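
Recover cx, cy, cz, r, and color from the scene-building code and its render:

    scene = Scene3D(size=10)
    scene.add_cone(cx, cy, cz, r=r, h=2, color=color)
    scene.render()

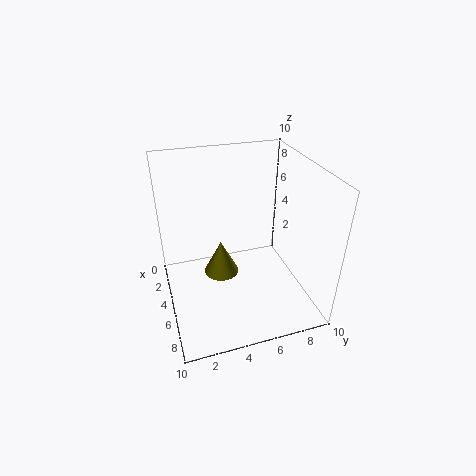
cx = 8; cy = 3; cz = 5; r = 1; color = 'olive'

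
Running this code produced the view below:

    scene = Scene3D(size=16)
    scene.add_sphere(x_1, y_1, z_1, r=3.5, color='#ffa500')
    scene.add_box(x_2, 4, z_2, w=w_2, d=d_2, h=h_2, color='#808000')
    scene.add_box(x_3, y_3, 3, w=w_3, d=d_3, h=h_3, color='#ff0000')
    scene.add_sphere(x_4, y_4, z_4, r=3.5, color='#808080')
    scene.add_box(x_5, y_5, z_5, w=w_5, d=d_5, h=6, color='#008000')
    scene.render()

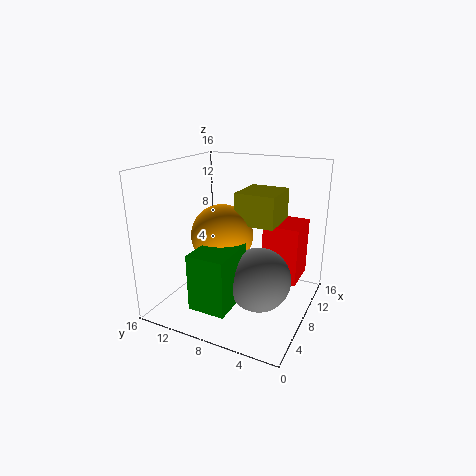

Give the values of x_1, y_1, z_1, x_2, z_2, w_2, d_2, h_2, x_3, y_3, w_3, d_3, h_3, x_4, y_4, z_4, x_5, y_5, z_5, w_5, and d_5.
x_1 = 8, y_1 = 10, z_1 = 8, x_2 = 8, z_2 = 9.5, w_2 = 5, d_2 = 4.5, h_2 = 3.5, x_3 = 9, y_3 = 1.5, w_3 = 4.5, d_3 = 4, h_3 = 6.5, x_4 = 7, y_4 = 5, z_4 = 4, x_5 = 1.5, y_5 = 6.5, z_5 = 2, w_5 = 5.5, d_5 = 4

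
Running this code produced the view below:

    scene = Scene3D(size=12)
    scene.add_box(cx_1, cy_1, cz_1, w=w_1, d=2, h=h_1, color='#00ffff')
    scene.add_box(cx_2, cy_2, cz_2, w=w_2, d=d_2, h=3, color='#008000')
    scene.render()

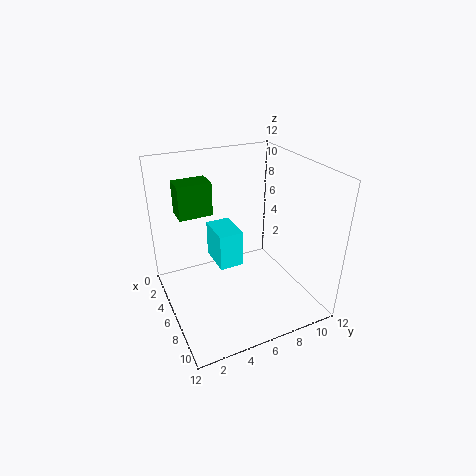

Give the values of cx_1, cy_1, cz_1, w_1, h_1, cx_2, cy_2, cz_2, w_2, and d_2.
cx_1 = 4; cy_1 = 4; cz_1 = 4; w_1 = 3; h_1 = 3; cx_2 = 1; cy_2 = 2; cz_2 = 7; w_2 = 2; d_2 = 3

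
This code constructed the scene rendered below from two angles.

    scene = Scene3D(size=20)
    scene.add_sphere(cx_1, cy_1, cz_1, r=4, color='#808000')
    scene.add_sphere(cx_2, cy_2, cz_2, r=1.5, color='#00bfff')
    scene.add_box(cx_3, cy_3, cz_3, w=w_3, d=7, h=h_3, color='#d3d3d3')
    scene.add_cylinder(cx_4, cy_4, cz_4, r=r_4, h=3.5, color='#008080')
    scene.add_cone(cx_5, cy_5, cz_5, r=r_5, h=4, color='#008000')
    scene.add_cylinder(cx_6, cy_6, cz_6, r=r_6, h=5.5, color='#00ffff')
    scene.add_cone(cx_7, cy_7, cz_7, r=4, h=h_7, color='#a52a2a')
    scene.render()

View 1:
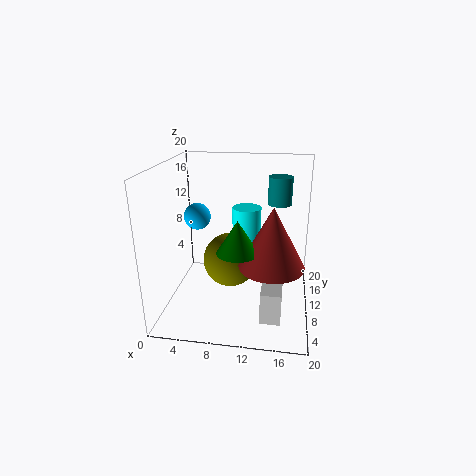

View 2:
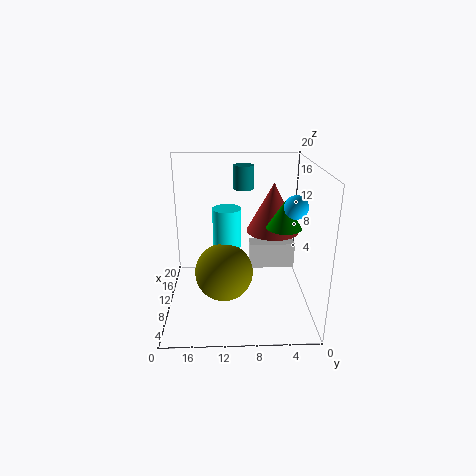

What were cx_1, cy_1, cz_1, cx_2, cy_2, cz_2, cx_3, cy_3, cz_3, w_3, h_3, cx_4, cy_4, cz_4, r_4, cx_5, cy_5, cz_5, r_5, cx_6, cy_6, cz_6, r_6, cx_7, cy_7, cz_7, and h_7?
cx_1 = 8.5, cy_1 = 12, cz_1 = 5.5, cx_2 = 6.5, cy_2 = 3, cz_2 = 15.5, cx_3 = 14, cy_3 = 1, cz_3 = 3, w_3 = 2.5, h_3 = 4, cx_4 = 15.5, cy_4 = 9, cz_4 = 15.5, r_4 = 1.5, cx_5 = 11, cy_5 = 3.5, cz_5 = 11, r_5 = 2.5, cx_6 = 11, cy_6 = 11.5, cz_6 = 8.5, r_6 = 2, cx_7 = 15, cy_7 = 4.5, cz_7 = 9, h_7 = 7.5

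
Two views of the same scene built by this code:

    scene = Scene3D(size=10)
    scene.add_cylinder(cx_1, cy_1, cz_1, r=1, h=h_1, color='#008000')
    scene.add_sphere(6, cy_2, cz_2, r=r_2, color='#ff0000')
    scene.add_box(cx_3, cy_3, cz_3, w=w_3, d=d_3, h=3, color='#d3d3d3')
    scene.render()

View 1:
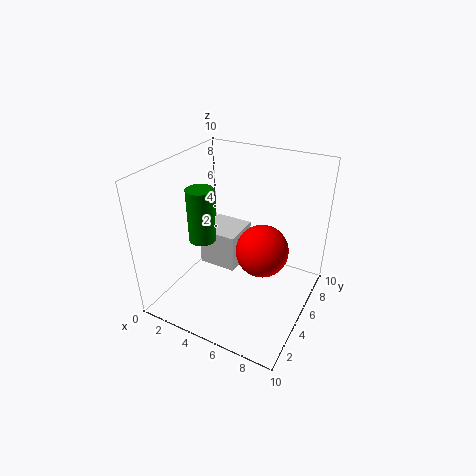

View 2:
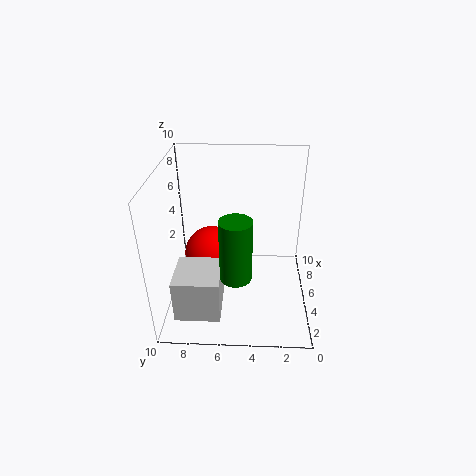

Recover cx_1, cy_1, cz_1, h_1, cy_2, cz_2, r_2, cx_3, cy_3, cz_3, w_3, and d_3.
cx_1 = 2; cy_1 = 5; cz_1 = 4; h_1 = 4; cy_2 = 7; cz_2 = 3; r_2 = 2; cx_3 = 1; cy_3 = 6; cz_3 = 1; w_3 = 3; d_3 = 3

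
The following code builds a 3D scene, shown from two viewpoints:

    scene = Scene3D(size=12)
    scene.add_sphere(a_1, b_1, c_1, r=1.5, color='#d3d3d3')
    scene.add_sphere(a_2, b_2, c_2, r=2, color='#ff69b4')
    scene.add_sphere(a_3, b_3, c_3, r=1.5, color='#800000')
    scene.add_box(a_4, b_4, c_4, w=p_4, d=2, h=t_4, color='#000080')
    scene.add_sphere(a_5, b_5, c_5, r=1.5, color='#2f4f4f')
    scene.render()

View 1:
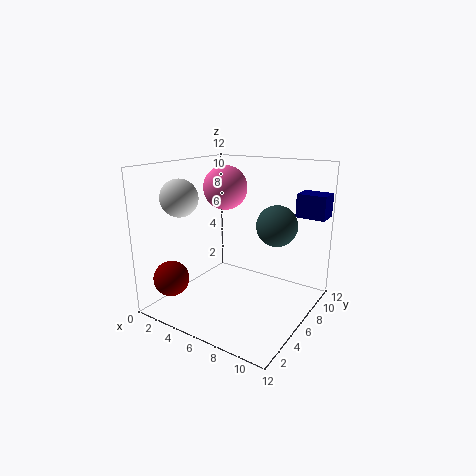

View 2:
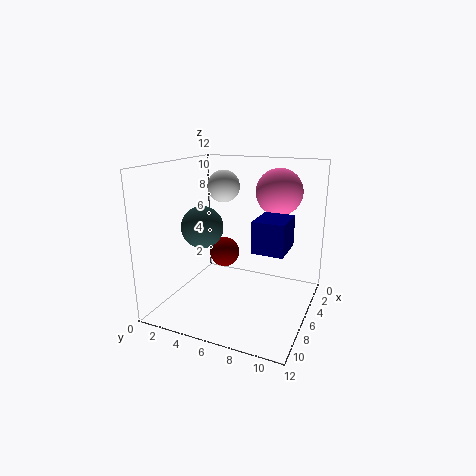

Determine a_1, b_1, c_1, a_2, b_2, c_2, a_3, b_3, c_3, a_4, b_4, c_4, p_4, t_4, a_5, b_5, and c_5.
a_1 = 2.5; b_1 = 3; c_1 = 9.5; a_2 = 3; b_2 = 8.5; c_2 = 9.5; a_3 = 1.5; b_3 = 2.5; c_3 = 2.5; a_4 = 9.5; b_4 = 9.5; c_4 = 7.5; p_4 = 2.5; t_4 = 2; a_5 = 10; b_5 = 5; c_5 = 8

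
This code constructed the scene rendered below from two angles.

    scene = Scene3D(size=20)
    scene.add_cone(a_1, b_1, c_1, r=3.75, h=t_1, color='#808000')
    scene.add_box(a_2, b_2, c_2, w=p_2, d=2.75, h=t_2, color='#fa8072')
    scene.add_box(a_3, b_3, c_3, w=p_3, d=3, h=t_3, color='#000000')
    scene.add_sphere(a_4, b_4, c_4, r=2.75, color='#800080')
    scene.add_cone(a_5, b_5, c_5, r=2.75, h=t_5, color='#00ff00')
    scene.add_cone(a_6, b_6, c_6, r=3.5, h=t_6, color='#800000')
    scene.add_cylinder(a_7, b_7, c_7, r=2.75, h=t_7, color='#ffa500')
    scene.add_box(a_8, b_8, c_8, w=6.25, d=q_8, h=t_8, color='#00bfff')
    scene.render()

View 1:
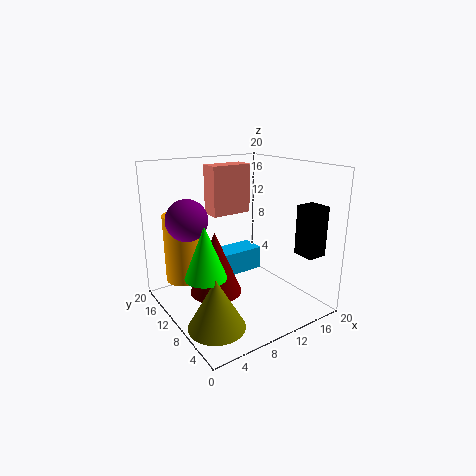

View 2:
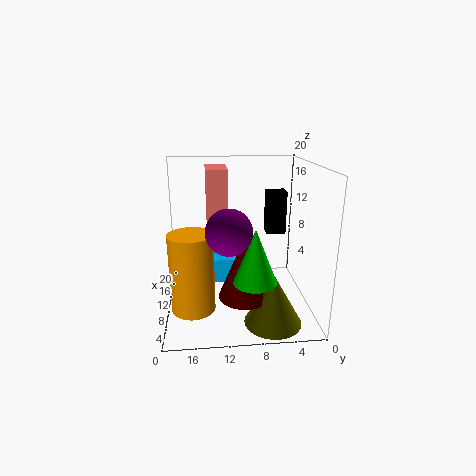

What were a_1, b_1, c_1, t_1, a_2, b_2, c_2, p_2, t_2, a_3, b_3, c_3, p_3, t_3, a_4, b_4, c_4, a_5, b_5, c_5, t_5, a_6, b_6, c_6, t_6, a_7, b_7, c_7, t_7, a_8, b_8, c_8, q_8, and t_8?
a_1 = 4, b_1 = 6, c_1 = 0.25, t_1 = 6.75, a_2 = 7.25, b_2 = 11.5, c_2 = 13, p_2 = 5.75, t_2 = 6.75, a_3 = 15.75, b_3 = 1.75, c_3 = 8.25, p_3 = 2.75, t_3 = 6.75, a_4 = 3.25, b_4 = 11.75, c_4 = 13.25, a_5 = 4, b_5 = 8.5, c_5 = 6.25, t_5 = 7, a_6 = 6, b_6 = 9.5, c_6 = 3.25, t_6 = 8.5, a_7 = 4.5, b_7 = 16.25, c_7 = 2.75, t_7 = 10, a_8 = 7.75, b_8 = 10, c_8 = 4.5, q_8 = 3.5, t_8 = 3.25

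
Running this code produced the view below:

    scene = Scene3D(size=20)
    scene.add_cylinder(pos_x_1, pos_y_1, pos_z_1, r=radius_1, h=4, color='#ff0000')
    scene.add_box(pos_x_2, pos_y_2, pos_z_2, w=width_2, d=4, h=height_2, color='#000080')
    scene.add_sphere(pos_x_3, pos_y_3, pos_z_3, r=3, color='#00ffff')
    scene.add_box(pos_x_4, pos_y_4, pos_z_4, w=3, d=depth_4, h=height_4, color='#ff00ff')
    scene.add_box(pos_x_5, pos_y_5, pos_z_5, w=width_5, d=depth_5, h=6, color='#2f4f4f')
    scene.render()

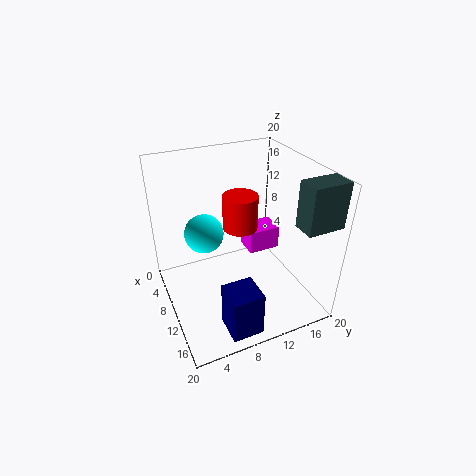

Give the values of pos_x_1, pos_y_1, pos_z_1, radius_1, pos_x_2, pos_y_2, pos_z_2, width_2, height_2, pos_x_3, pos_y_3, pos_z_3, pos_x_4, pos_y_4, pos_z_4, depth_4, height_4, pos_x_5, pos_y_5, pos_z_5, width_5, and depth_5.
pos_x_1 = 15; pos_y_1 = 8; pos_z_1 = 15; radius_1 = 2; pos_x_2 = 16; pos_y_2 = 5; pos_z_2 = 2; width_2 = 4; height_2 = 6; pos_x_3 = 4; pos_y_3 = 7; pos_z_3 = 8; pos_x_4 = 11; pos_y_4 = 10; pos_z_4 = 10; depth_4 = 4; height_4 = 3; pos_x_5 = 16; pos_y_5 = 15; pos_z_5 = 14; width_5 = 3; depth_5 = 5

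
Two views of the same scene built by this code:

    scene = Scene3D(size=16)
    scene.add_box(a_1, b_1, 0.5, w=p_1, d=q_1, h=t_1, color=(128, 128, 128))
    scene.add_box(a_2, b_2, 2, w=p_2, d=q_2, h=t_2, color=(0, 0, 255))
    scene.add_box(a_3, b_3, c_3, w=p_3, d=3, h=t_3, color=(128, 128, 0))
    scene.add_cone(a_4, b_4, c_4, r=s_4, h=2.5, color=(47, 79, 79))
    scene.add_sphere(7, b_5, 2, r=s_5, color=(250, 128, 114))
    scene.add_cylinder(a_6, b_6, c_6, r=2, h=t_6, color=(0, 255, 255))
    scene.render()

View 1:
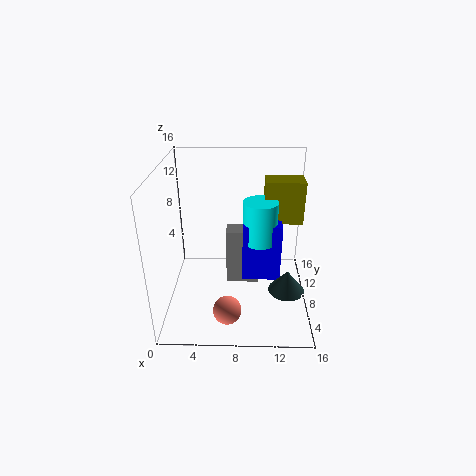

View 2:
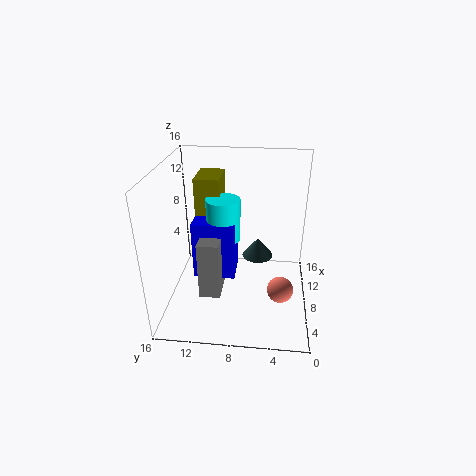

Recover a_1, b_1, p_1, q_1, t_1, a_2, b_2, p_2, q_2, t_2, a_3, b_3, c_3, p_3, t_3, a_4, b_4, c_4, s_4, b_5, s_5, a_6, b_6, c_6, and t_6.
a_1 = 6.5; b_1 = 10; p_1 = 4; q_1 = 2.5; t_1 = 7; a_2 = 8.5; b_2 = 8.5; p_2 = 4.5; q_2 = 5; t_2 = 7; a_3 = 11; b_3 = 10.5; c_3 = 8.5; p_3 = 4.5; t_3 = 5; a_4 = 13.5; b_4 = 6; c_4 = 2.5; s_4 = 2; b_5 = 3; s_5 = 1.5; a_6 = 10.5; b_6 = 10; c_6 = 6.5; t_6 = 5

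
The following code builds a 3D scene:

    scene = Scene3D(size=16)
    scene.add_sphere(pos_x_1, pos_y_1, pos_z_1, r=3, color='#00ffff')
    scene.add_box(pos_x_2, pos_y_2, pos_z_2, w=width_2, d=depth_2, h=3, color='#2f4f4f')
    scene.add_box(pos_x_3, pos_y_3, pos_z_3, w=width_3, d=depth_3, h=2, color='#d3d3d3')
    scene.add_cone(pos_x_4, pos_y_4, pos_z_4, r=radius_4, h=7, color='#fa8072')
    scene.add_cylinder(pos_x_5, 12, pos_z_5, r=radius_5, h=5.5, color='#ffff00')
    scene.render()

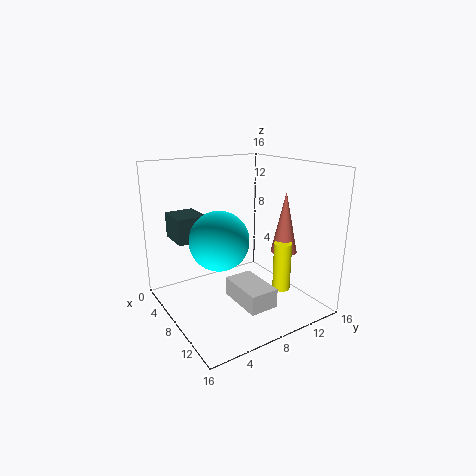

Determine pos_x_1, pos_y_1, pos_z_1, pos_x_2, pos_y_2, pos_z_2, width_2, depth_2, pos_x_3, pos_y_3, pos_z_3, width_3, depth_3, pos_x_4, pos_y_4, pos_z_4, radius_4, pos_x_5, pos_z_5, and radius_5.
pos_x_1 = 10, pos_y_1 = 4.5, pos_z_1 = 9, pos_x_2 = 0.5, pos_y_2 = 2.5, pos_z_2 = 7, width_2 = 4, depth_2 = 3.5, pos_x_3 = 9.5, pos_y_3 = 5.5, pos_z_3 = 2.5, width_3 = 5, depth_3 = 3, pos_x_4 = 10, pos_y_4 = 13, pos_z_4 = 6, radius_4 = 1.5, pos_x_5 = 11, pos_z_5 = 2, radius_5 = 1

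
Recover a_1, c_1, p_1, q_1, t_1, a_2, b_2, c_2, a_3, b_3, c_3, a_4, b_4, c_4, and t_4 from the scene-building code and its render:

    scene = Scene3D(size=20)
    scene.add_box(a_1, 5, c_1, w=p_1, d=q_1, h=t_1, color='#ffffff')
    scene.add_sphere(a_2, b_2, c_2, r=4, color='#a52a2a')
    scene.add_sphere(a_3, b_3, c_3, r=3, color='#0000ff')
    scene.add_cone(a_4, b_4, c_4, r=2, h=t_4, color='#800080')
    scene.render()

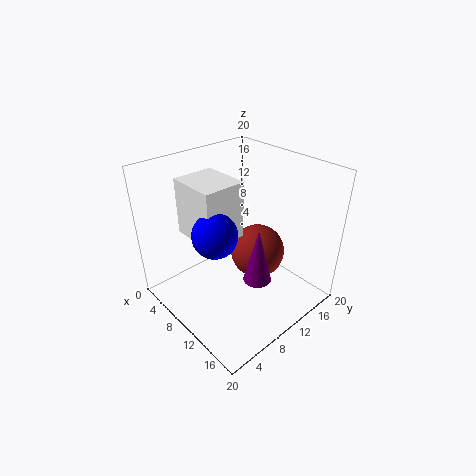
a_1 = 3; c_1 = 10; p_1 = 7; q_1 = 6; t_1 = 8; a_2 = 10; b_2 = 14; c_2 = 6; a_3 = 10; b_3 = 6; c_3 = 12; a_4 = 13; b_4 = 11; c_4 = 4; t_4 = 8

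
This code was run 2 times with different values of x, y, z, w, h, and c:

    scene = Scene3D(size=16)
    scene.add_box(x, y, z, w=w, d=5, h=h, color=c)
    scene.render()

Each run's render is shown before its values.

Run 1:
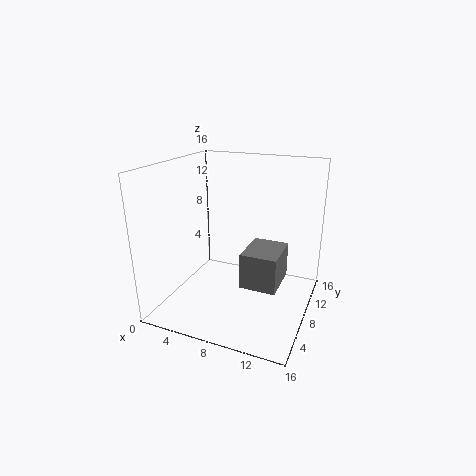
x = 9
y = 6
z = 3
w = 4
h = 4
c = 'gray'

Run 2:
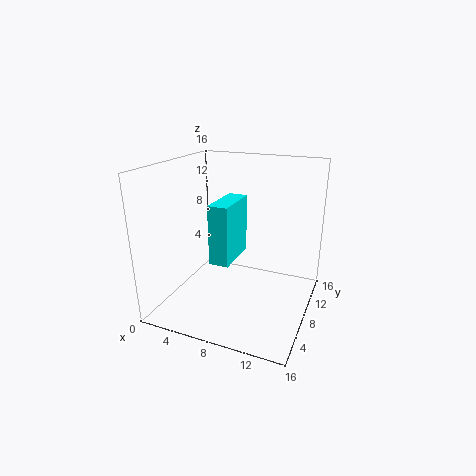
x = 7
y = 3
z = 7
w = 2
h = 6
c = 'cyan'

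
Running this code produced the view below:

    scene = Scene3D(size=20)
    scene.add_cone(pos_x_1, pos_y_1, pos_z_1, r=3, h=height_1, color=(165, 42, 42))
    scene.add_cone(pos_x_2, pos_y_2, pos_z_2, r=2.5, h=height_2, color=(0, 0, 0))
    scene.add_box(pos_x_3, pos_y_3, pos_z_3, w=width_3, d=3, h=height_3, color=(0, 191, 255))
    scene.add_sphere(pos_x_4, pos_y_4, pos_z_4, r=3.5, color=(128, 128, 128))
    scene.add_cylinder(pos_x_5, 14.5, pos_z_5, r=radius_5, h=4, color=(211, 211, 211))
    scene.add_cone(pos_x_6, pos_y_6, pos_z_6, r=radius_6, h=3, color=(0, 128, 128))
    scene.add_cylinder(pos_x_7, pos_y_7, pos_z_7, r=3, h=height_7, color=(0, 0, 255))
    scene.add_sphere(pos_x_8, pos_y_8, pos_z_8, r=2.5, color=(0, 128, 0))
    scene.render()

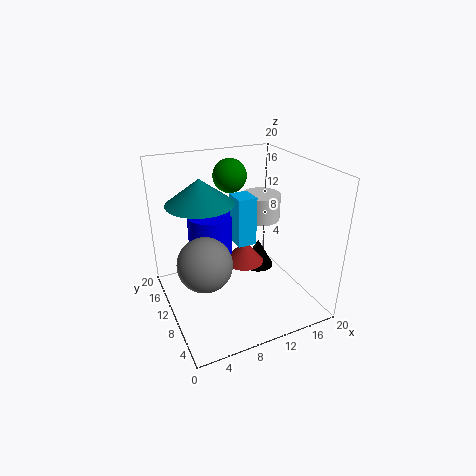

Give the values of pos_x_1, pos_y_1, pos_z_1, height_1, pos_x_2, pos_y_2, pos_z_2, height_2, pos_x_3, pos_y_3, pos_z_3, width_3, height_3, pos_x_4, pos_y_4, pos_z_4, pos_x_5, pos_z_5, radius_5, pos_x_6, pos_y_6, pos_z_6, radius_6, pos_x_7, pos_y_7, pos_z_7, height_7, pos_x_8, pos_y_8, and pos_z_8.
pos_x_1 = 12.5; pos_y_1 = 13; pos_z_1 = 4; height_1 = 3.5; pos_x_2 = 15.5; pos_y_2 = 14; pos_z_2 = 2; height_2 = 4.5; pos_x_3 = 9; pos_y_3 = 7.5; pos_z_3 = 10; width_3 = 2.5; height_3 = 6.5; pos_x_4 = 4; pos_y_4 = 7; pos_z_4 = 9; pos_x_5 = 16; pos_z_5 = 10; radius_5 = 3; pos_x_6 = 4; pos_y_6 = 7.5; pos_z_6 = 17; radius_6 = 4; pos_x_7 = 6.5; pos_y_7 = 11.5; pos_z_7 = 8; height_7 = 5.5; pos_x_8 = 11.5; pos_y_8 = 16; pos_z_8 = 17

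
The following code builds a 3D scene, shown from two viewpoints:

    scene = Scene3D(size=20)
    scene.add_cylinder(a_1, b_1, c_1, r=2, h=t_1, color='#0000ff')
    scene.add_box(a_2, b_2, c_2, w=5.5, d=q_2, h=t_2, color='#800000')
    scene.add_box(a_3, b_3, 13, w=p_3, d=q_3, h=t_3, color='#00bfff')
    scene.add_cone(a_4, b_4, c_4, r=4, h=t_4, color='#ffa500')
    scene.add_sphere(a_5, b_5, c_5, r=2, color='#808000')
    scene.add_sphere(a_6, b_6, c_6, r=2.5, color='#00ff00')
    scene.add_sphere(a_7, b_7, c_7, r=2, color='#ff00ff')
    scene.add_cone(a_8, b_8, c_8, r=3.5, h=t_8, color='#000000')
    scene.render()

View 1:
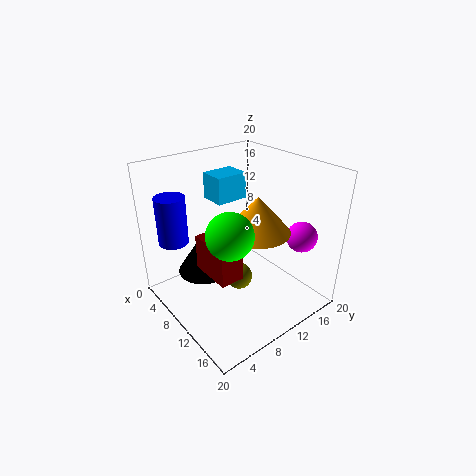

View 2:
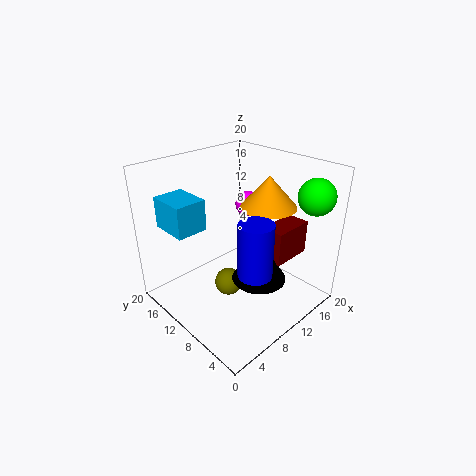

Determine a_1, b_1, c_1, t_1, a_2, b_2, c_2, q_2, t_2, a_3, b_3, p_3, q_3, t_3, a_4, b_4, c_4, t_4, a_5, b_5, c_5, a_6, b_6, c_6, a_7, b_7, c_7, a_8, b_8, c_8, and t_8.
a_1 = 5.5, b_1 = 2.5, c_1 = 10, t_1 = 6.5, a_2 = 10.5, b_2 = 3, c_2 = 8.5, q_2 = 3, t_2 = 4.5, a_3 = 1, b_3 = 10.5, p_3 = 4, q_3 = 5, t_3 = 4, a_4 = 15, b_4 = 9, c_4 = 13.5, t_4 = 4.5, a_5 = 9, b_5 = 11, c_5 = 2.5, a_6 = 17.5, b_6 = 3, c_6 = 16, a_7 = 17, b_7 = 15, c_7 = 11.5, a_8 = 9, b_8 = 5, c_8 = 6.5, t_8 = 5.5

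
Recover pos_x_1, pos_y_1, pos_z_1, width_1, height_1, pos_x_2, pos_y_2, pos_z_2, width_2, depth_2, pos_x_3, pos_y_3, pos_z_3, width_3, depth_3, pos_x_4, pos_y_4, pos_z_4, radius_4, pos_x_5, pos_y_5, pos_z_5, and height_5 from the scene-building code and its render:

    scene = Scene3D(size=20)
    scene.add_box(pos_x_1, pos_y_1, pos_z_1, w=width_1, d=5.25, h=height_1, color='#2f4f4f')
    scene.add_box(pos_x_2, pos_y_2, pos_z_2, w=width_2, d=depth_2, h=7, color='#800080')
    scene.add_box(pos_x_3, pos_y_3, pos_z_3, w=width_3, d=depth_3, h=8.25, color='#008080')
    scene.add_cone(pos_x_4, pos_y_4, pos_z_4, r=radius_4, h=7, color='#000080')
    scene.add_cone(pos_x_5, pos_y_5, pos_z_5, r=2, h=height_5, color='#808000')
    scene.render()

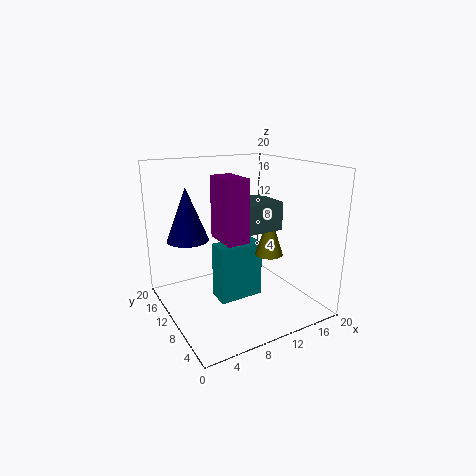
pos_x_1 = 7.25, pos_y_1 = 5.75, pos_z_1 = 11.75, width_1 = 7, height_1 = 3.75, pos_x_2 = 4, pos_y_2 = 1.5, pos_z_2 = 12.75, width_2 = 2.5, depth_2 = 4.25, pos_x_3 = 7.25, pos_y_3 = 9.5, pos_z_3 = 0.5, width_3 = 6.5, depth_3 = 3.25, pos_x_4 = 3.25, pos_y_4 = 11.5, pos_z_4 = 10.5, radius_4 = 2.75, pos_x_5 = 14.25, pos_y_5 = 8.5, pos_z_5 = 7.25, height_5 = 6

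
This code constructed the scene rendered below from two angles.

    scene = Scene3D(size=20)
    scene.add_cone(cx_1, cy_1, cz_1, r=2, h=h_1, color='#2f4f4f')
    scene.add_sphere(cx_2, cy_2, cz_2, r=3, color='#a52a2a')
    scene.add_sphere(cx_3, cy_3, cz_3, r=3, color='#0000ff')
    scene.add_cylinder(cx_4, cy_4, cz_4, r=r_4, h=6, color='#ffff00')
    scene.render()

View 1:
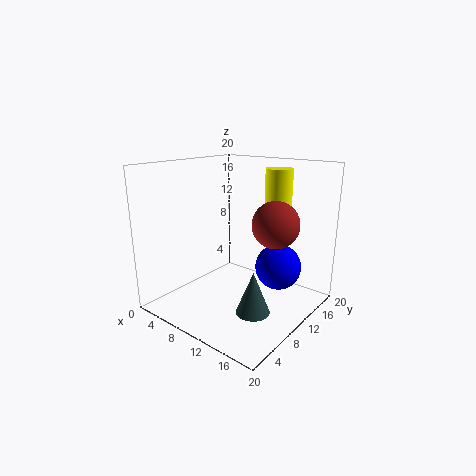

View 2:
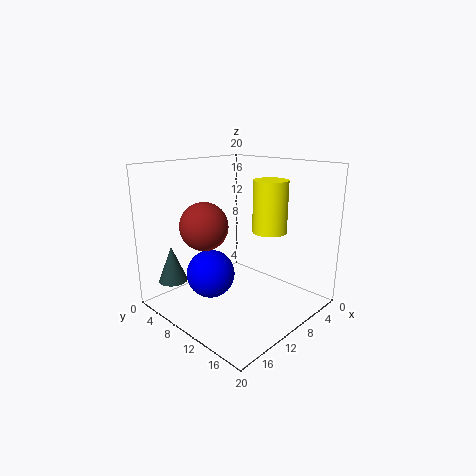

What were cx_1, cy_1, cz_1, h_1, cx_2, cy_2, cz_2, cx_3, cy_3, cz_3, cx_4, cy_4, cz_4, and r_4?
cx_1 = 17
cy_1 = 4
cz_1 = 4
h_1 = 5
cx_2 = 16
cy_2 = 10
cz_2 = 13
cx_3 = 16
cy_3 = 11
cz_3 = 7
cx_4 = 12
cy_4 = 17
cz_4 = 13
r_4 = 2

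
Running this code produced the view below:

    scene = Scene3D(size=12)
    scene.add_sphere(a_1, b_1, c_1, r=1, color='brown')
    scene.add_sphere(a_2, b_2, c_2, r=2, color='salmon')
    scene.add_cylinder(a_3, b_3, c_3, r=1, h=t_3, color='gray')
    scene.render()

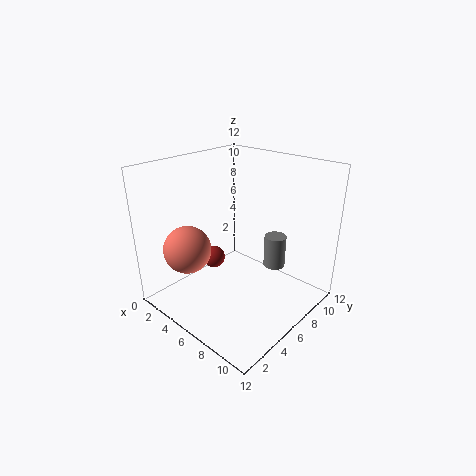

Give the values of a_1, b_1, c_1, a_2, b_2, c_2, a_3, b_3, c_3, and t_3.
a_1 = 3; b_1 = 6; c_1 = 3; a_2 = 3; b_2 = 3; c_2 = 5; a_3 = 7; b_3 = 10; c_3 = 2; t_3 = 3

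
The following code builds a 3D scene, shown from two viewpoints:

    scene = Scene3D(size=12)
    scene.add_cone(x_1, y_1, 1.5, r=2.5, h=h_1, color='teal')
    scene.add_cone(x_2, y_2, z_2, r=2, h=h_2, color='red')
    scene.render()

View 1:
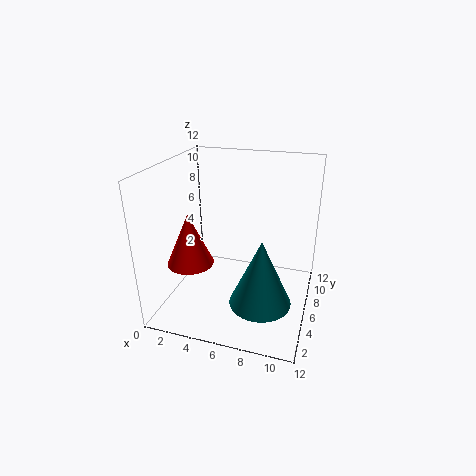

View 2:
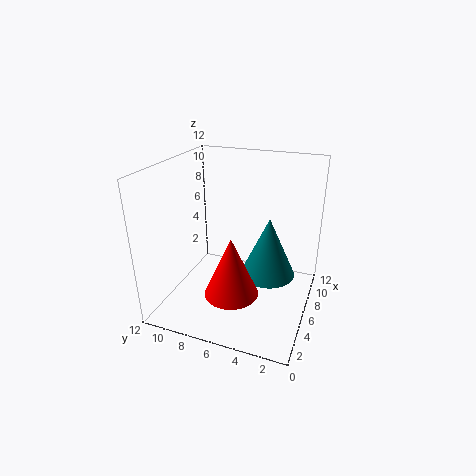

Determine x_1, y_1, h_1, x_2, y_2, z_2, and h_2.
x_1 = 8.5, y_1 = 4, h_1 = 5.5, x_2 = 2, y_2 = 5, z_2 = 3.5, h_2 = 4.5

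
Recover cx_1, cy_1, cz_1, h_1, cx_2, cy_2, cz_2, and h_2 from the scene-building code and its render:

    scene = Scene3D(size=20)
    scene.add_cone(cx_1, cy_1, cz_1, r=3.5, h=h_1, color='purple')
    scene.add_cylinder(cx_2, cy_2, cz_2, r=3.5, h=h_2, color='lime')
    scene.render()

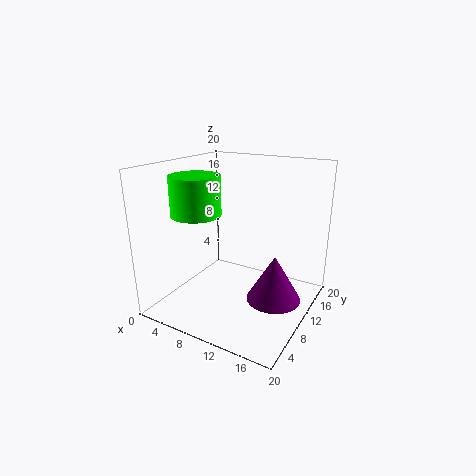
cx_1 = 16.5, cy_1 = 8, cz_1 = 3.5, h_1 = 6, cx_2 = 4.5, cy_2 = 8, cz_2 = 13, h_2 = 5.5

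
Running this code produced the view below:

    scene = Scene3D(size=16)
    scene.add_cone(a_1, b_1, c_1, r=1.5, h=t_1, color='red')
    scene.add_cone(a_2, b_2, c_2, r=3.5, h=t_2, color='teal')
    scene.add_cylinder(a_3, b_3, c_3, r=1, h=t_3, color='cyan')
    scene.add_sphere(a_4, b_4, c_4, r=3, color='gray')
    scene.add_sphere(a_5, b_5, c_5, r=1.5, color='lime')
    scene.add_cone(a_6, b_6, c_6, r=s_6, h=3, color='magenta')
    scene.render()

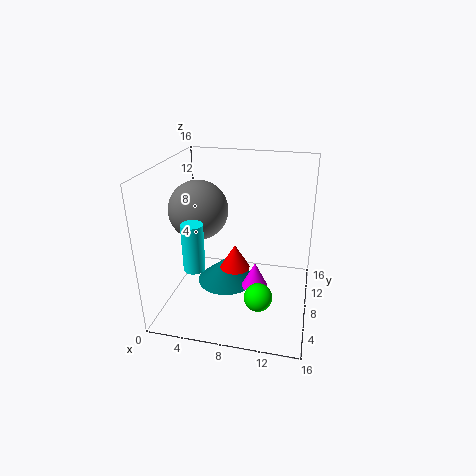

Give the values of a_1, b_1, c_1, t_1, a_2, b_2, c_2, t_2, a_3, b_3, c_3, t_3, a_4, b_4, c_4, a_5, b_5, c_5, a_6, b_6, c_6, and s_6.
a_1 = 8.5
b_1 = 4.5
c_1 = 6.5
t_1 = 2.5
a_2 = 6
b_2 = 10
c_2 = 1
t_2 = 3
a_3 = 5.5
b_3 = 1
c_3 = 8
t_3 = 4.5
a_4 = 4.5
b_4 = 5.5
c_4 = 12
a_5 = 11
b_5 = 4.5
c_5 = 3
a_6 = 10
b_6 = 8
c_6 = 2
s_6 = 1.5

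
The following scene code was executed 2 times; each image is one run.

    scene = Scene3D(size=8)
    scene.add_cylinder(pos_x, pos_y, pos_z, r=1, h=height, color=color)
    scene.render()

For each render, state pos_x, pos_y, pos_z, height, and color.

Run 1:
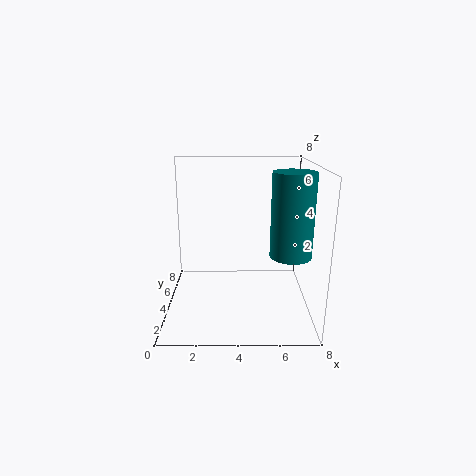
pos_x = 6.5; pos_y = 1.5; pos_z = 4; height = 4; color = 'teal'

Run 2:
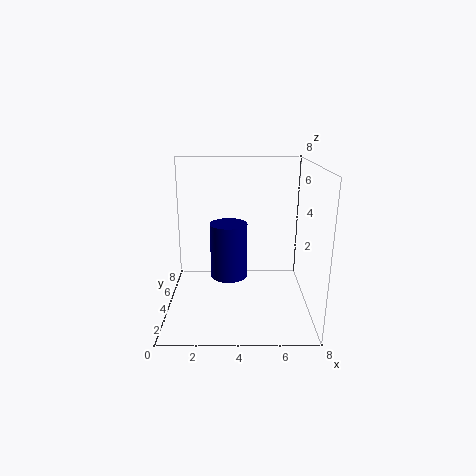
pos_x = 3.5; pos_y = 3.5; pos_z = 2; height = 3; color = 'navy'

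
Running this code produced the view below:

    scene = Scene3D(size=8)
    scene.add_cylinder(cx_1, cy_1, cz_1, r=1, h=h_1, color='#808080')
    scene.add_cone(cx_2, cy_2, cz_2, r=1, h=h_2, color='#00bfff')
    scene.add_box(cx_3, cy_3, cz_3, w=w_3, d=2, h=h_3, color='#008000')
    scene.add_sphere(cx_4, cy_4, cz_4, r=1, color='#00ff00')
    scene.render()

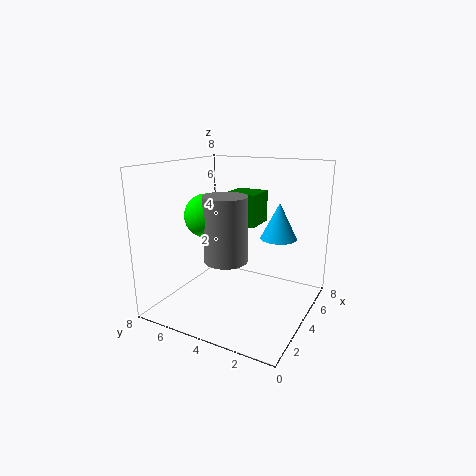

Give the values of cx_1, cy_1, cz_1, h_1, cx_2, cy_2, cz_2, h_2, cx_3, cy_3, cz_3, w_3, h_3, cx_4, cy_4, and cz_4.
cx_1 = 1, cy_1 = 3, cz_1 = 4, h_1 = 3, cx_2 = 5, cy_2 = 2, cz_2 = 4, h_2 = 2, cx_3 = 6, cy_3 = 4, cz_3 = 4, w_3 = 2, h_3 = 2, cx_4 = 1, cy_4 = 4, cz_4 = 6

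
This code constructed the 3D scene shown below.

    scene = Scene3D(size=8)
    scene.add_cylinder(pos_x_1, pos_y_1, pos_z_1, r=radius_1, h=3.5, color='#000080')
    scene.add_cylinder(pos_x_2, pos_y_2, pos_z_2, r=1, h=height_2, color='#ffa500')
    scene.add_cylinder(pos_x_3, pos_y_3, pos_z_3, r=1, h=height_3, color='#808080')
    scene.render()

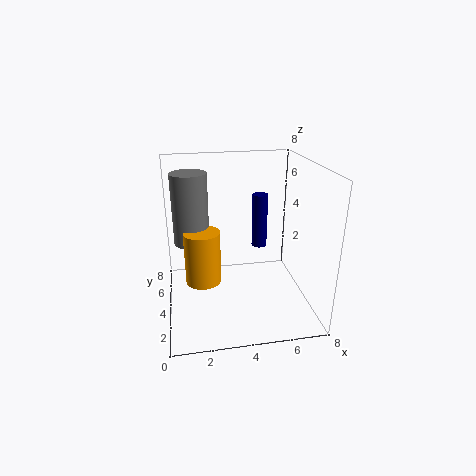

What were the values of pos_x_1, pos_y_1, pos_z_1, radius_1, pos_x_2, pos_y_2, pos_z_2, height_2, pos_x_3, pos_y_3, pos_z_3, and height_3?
pos_x_1 = 6
pos_y_1 = 7
pos_z_1 = 2
radius_1 = 0.5
pos_x_2 = 2
pos_y_2 = 4
pos_z_2 = 1.5
height_2 = 3
pos_x_3 = 1.5
pos_y_3 = 5
pos_z_3 = 3.5
height_3 = 4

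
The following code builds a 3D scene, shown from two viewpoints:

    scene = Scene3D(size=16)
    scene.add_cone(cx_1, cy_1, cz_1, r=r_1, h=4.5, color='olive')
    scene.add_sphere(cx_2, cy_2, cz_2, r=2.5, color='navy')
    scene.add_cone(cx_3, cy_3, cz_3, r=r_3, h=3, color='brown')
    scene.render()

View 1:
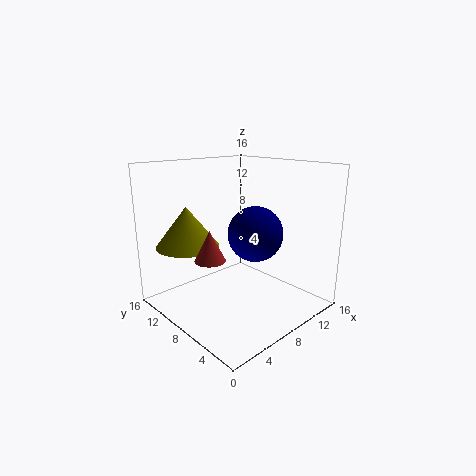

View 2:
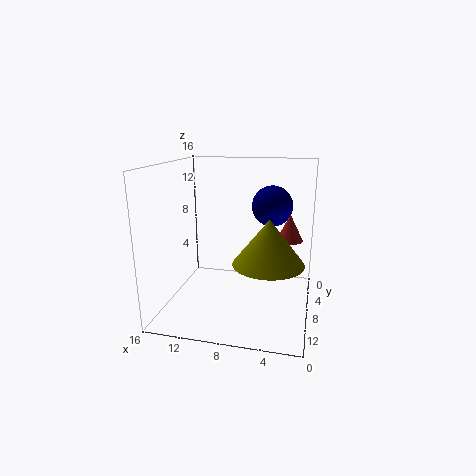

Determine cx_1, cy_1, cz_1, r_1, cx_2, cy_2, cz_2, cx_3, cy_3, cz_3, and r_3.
cx_1 = 4, cy_1 = 12, cz_1 = 7, r_1 = 3.5, cx_2 = 5, cy_2 = 2.5, cz_2 = 10.5, cx_3 = 2.5, cy_3 = 6, cz_3 = 7.5, r_3 = 1.5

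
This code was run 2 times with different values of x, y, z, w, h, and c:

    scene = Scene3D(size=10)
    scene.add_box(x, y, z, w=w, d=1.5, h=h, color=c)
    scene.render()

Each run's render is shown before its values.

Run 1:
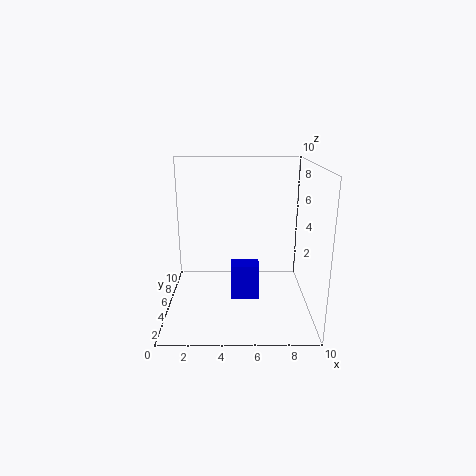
x = 4.5, y = 4.5, z = 0.5, w = 2, h = 2.5, c = 'blue'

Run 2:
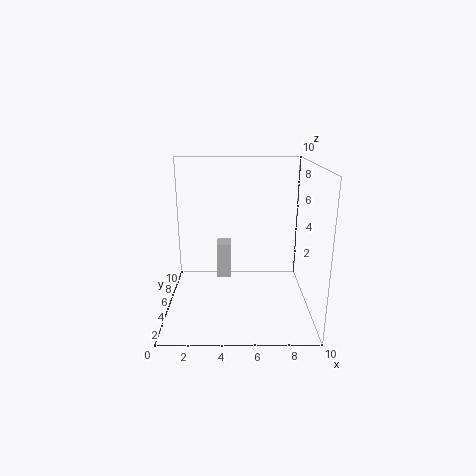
x = 3.5, y = 5, z = 2, w = 1, h = 2.5, c = 'lightgray'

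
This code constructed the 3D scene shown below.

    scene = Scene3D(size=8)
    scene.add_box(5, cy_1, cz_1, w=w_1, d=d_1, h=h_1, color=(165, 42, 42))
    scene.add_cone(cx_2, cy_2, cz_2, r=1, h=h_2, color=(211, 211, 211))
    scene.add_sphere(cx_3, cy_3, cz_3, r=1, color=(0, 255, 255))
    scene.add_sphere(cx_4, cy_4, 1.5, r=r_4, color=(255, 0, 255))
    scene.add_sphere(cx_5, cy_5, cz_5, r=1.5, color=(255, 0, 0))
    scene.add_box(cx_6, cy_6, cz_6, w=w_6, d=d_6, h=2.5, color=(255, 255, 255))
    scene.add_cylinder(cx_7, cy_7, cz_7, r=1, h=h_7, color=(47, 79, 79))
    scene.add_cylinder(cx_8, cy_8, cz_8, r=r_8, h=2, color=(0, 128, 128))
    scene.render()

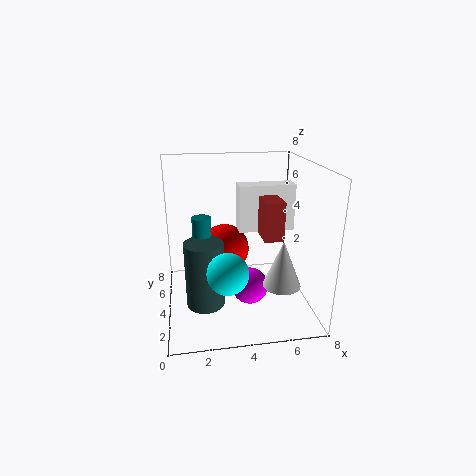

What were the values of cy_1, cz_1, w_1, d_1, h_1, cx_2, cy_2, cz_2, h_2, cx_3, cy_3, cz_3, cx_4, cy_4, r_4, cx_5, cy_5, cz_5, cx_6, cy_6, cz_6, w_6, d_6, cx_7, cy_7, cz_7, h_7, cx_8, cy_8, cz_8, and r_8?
cy_1 = 2
cz_1 = 4.5
w_1 = 1
d_1 = 1.5
h_1 = 2
cx_2 = 6
cy_2 = 2
cz_2 = 2
h_2 = 2.5
cx_3 = 3
cy_3 = 1
cz_3 = 3.5
cx_4 = 4.5
cy_4 = 3
r_4 = 1
cx_5 = 3.5
cy_5 = 6
cz_5 = 2.5
cx_6 = 4
cy_6 = 3.5
cz_6 = 4.5
w_6 = 3
d_6 = 1
cx_7 = 2
cy_7 = 2.5
cz_7 = 1
h_7 = 3.5
cx_8 = 2
cy_8 = 3.5
cz_8 = 3.5
r_8 = 0.5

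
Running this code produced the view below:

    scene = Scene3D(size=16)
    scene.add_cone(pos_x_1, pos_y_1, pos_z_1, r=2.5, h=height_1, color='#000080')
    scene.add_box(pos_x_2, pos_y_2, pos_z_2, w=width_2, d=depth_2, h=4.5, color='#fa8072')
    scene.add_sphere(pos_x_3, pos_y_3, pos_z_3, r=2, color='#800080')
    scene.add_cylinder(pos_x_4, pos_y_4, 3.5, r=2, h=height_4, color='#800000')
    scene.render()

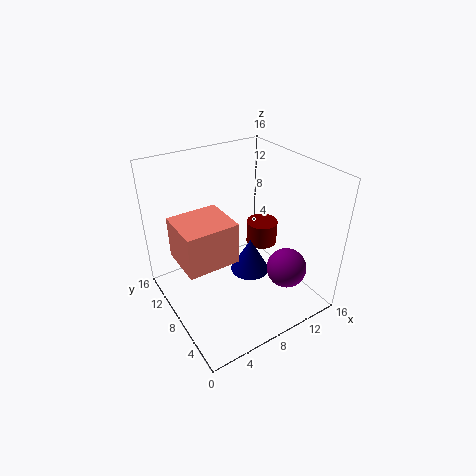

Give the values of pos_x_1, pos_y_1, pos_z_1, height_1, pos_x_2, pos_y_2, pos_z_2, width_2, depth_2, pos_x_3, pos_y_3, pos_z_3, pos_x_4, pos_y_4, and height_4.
pos_x_1 = 11.5; pos_y_1 = 10.5; pos_z_1 = 0.5; height_1 = 4.5; pos_x_2 = 1; pos_y_2 = 5.5; pos_z_2 = 7; width_2 = 5.5; depth_2 = 5; pos_x_3 = 10; pos_y_3 = 2; pos_z_3 = 7; pos_x_4 = 14; pos_y_4 = 11.5; height_4 = 3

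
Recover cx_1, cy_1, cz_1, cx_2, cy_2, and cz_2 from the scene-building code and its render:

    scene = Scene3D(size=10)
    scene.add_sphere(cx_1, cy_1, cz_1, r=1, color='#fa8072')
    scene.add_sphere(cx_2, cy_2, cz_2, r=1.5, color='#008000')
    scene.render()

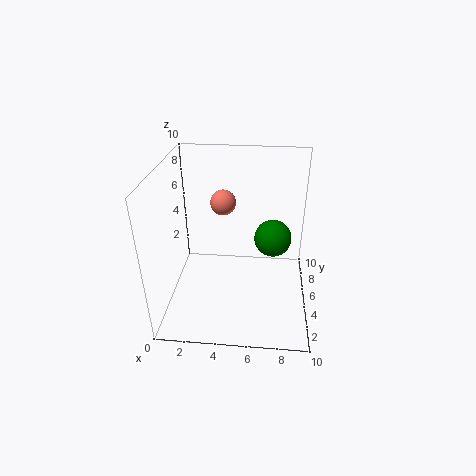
cx_1 = 3.5
cy_1 = 8.5
cz_1 = 6
cx_2 = 7.5
cy_2 = 8.5
cz_2 = 3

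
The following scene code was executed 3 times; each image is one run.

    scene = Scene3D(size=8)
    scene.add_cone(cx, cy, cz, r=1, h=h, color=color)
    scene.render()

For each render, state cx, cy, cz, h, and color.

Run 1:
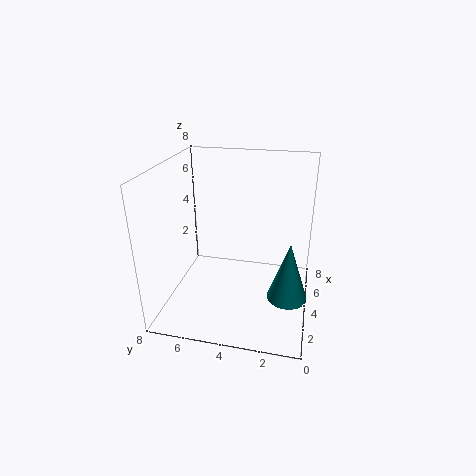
cx = 2; cy = 1; cz = 2; h = 3; color = 'teal'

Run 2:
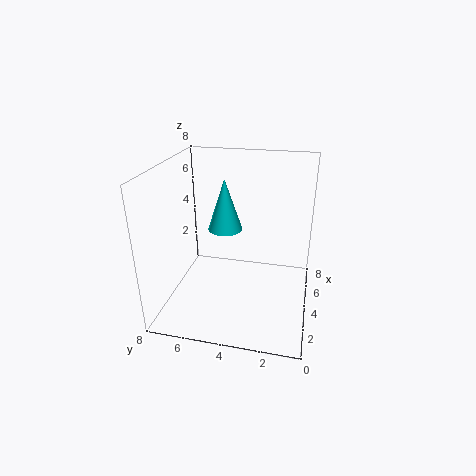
cx = 5; cy = 5; cz = 4; h = 3; color = 'cyan'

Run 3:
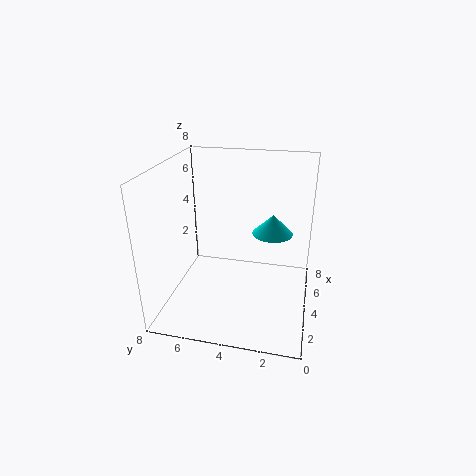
cx = 3; cy = 2; cz = 5; h = 1; color = 'cyan'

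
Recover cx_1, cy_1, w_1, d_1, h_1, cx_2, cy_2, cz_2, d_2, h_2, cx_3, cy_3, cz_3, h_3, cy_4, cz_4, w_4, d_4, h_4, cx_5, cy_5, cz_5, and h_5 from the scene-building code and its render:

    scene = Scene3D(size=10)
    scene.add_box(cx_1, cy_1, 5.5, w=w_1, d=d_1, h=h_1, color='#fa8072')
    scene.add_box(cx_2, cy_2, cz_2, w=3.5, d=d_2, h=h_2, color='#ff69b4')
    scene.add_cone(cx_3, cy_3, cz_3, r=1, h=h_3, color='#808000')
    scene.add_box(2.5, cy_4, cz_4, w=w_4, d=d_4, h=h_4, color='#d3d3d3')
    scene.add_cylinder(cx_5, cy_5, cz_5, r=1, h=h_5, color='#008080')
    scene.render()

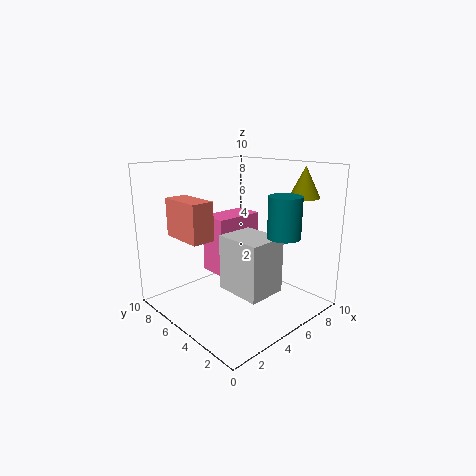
cx_1 = 1
cy_1 = 4.5
w_1 = 1.5
d_1 = 3
h_1 = 2.5
cx_2 = 3.5
cy_2 = 5
cz_2 = 2.5
d_2 = 2
h_2 = 4
cx_3 = 7.5
cy_3 = 1.5
cz_3 = 8
h_3 = 2
cy_4 = 1
cz_4 = 2.5
w_4 = 2.5
d_4 = 3
h_4 = 3.5
cx_5 = 5
cy_5 = 1
cz_5 = 6
h_5 = 2.5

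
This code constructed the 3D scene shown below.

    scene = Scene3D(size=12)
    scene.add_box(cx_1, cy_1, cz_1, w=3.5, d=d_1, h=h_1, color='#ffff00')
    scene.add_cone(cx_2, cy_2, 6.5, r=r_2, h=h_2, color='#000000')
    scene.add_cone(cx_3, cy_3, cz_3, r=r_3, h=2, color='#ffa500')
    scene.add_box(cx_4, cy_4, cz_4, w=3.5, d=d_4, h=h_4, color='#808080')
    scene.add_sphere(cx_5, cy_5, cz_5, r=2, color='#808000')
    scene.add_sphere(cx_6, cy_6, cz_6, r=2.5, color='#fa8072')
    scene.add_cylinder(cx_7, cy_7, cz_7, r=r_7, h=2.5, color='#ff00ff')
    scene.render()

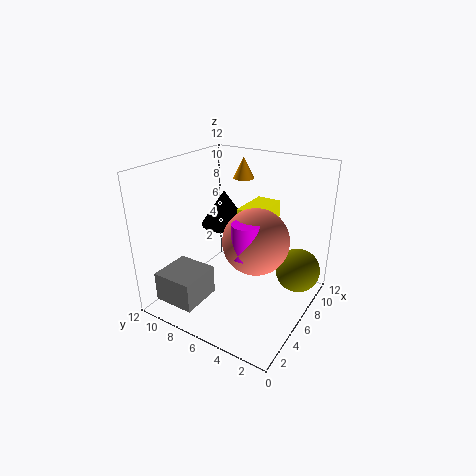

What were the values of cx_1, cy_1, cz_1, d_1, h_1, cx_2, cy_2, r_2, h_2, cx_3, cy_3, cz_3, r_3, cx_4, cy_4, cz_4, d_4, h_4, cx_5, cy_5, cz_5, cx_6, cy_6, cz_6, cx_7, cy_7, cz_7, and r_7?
cx_1 = 5; cy_1 = 3.5; cz_1 = 7.5; d_1 = 2; h_1 = 1.5; cx_2 = 7; cy_2 = 8; r_2 = 2; h_2 = 3; cx_3 = 11; cy_3 = 8.5; cz_3 = 9.5; r_3 = 1; cx_4 = 1; cy_4 = 7.5; cz_4 = 1; d_4 = 3.5; h_4 = 2.5; cx_5 = 10; cy_5 = 2; cz_5 = 2; cx_6 = 4.5; cy_6 = 3.5; cz_6 = 7; cx_7 = 3; cy_7 = 3.5; cz_7 = 6.5; r_7 = 1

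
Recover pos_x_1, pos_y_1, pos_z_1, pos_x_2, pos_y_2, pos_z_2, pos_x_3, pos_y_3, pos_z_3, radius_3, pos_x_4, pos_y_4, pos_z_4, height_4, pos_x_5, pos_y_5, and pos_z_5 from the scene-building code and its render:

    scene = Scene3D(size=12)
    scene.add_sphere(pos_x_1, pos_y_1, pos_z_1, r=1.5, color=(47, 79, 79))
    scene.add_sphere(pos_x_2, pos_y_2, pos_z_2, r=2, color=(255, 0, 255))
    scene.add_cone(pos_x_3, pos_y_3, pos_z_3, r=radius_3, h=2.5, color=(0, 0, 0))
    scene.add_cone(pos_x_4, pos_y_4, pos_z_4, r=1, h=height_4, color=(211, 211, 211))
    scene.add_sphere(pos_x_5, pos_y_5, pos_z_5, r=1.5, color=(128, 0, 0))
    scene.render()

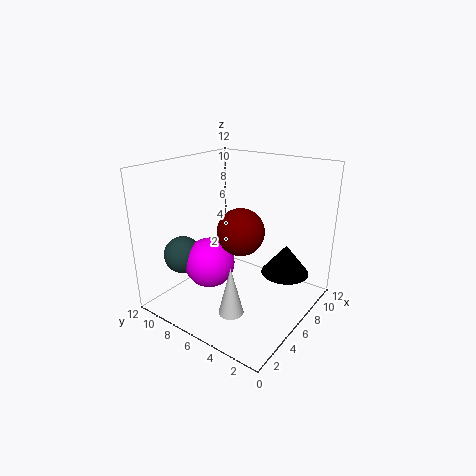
pos_x_1 = 2.5, pos_y_1 = 9, pos_z_1 = 5, pos_x_2 = 3.5, pos_y_2 = 7, pos_z_2 = 4.5, pos_x_3 = 8, pos_y_3 = 2.5, pos_z_3 = 3, radius_3 = 2, pos_x_4 = 3, pos_y_4 = 4.5, pos_z_4 = 1, height_4 = 4, pos_x_5 = 1.5, pos_y_5 = 2.5, pos_z_5 = 9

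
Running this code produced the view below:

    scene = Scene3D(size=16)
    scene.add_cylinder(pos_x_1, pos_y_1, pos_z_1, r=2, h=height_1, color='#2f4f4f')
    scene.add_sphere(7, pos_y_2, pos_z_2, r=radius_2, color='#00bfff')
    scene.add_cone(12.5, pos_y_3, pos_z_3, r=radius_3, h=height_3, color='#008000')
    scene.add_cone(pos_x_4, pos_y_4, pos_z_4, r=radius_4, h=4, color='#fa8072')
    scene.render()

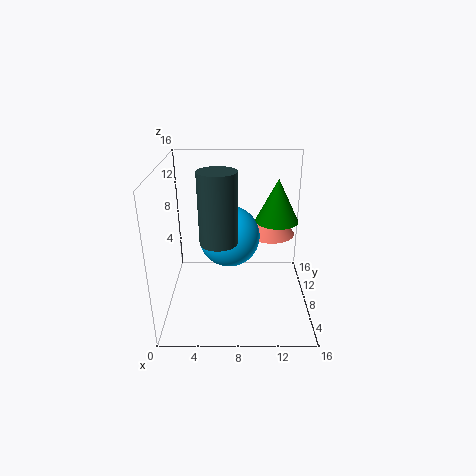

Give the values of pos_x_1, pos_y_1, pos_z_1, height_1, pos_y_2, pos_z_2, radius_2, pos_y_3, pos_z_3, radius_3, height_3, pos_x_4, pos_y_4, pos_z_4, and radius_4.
pos_x_1 = 6
pos_y_1 = 6
pos_z_1 = 8.5
height_1 = 7.5
pos_y_2 = 9.5
pos_z_2 = 7.5
radius_2 = 3.5
pos_y_3 = 10.5
pos_z_3 = 9
radius_3 = 2.5
height_3 = 5
pos_x_4 = 12
pos_y_4 = 12.5
pos_z_4 = 6.5
radius_4 = 3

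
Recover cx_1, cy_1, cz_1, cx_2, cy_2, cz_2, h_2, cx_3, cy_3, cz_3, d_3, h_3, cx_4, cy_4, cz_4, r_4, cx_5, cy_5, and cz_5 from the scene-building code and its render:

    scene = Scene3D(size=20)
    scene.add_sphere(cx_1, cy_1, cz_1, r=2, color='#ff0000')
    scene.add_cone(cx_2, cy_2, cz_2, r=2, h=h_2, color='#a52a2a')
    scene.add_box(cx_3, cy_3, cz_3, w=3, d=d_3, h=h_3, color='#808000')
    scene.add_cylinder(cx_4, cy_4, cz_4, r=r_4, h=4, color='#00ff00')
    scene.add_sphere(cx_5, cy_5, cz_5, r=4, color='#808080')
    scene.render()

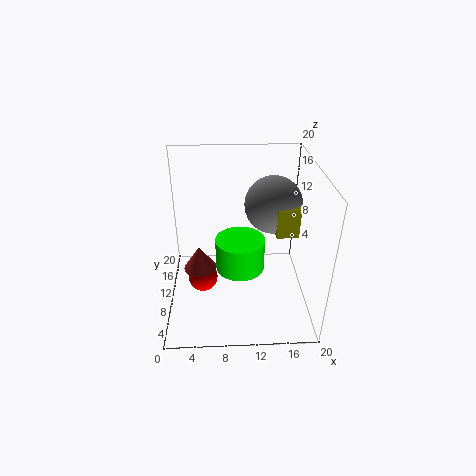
cx_1 = 5; cy_1 = 8; cz_1 = 5; cx_2 = 5; cy_2 = 5; cz_2 = 9; h_2 = 3; cx_3 = 15; cy_3 = 8; cz_3 = 11; d_3 = 6; h_3 = 4; cx_4 = 10; cy_4 = 5; cz_4 = 9; r_4 = 3; cx_5 = 15; cy_5 = 12; cz_5 = 14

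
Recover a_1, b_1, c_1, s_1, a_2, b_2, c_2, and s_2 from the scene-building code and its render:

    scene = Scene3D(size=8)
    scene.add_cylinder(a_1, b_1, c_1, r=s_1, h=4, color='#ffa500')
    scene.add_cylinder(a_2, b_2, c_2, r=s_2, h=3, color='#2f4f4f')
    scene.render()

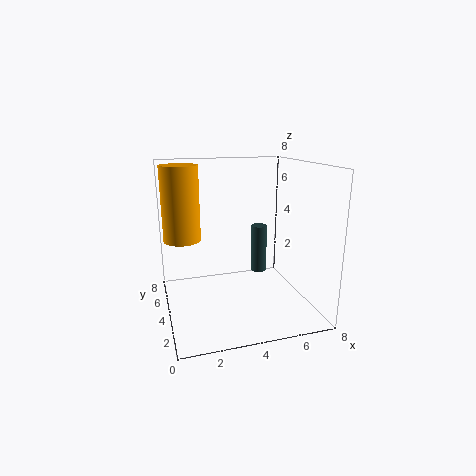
a_1 = 1
b_1 = 4.5
c_1 = 4
s_1 = 1
a_2 = 6
b_2 = 6
c_2 = 1
s_2 = 0.5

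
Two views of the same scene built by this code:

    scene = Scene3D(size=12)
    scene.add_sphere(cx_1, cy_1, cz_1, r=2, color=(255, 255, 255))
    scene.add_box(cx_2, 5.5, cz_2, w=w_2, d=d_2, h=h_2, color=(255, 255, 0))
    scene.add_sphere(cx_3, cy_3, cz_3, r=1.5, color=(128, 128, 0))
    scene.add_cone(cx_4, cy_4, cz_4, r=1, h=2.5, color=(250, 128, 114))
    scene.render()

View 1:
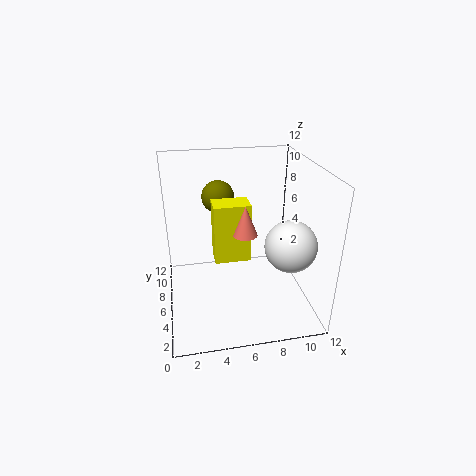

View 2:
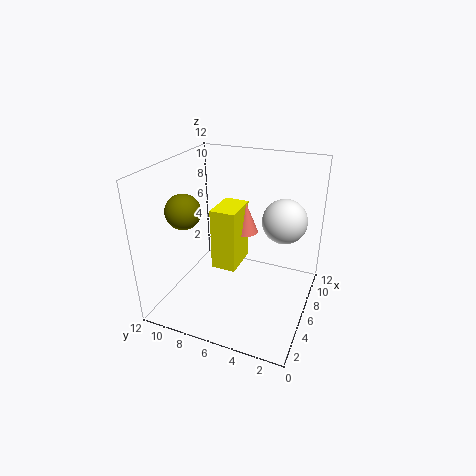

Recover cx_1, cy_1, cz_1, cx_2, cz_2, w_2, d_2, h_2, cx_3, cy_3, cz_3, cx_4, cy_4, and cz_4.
cx_1 = 9.5; cy_1 = 3; cz_1 = 6.5; cx_2 = 4; cz_2 = 4; w_2 = 3; d_2 = 2; h_2 = 5; cx_3 = 5; cy_3 = 10.5; cz_3 = 8; cx_4 = 6.5; cy_4 = 5.5; cz_4 = 6.5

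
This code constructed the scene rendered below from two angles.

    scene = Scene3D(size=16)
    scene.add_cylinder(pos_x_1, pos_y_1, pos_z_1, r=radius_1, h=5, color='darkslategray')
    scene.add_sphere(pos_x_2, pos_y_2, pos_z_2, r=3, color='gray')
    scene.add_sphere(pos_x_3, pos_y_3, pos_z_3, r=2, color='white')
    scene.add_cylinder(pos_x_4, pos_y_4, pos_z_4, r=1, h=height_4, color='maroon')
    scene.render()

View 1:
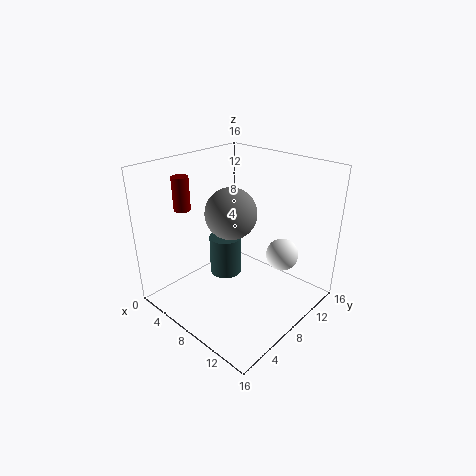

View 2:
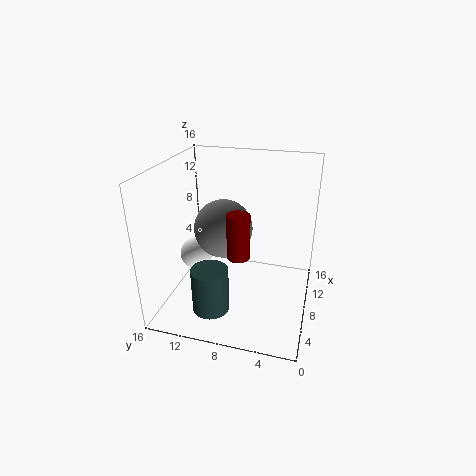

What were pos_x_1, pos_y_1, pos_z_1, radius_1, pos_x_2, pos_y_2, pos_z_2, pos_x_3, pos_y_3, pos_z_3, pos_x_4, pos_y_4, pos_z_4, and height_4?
pos_x_1 = 4
pos_y_1 = 10
pos_z_1 = 1
radius_1 = 2
pos_x_2 = 6
pos_y_2 = 9
pos_z_2 = 10
pos_x_3 = 10
pos_y_3 = 14
pos_z_3 = 4
pos_x_4 = 1
pos_y_4 = 6
pos_z_4 = 10
height_4 = 4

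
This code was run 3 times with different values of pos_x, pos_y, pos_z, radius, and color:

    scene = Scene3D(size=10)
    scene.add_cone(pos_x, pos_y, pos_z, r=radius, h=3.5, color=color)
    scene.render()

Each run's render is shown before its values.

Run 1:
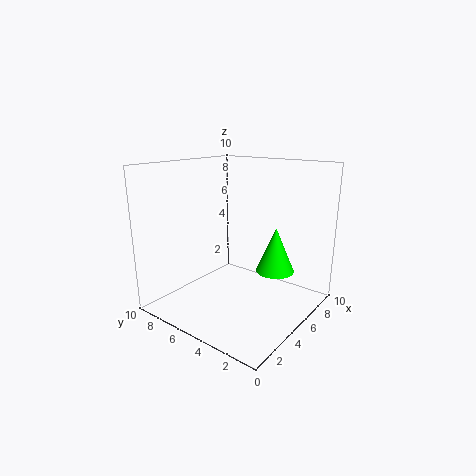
pos_x = 8.5
pos_y = 4
pos_z = 1.5
radius = 1.5
color = 'lime'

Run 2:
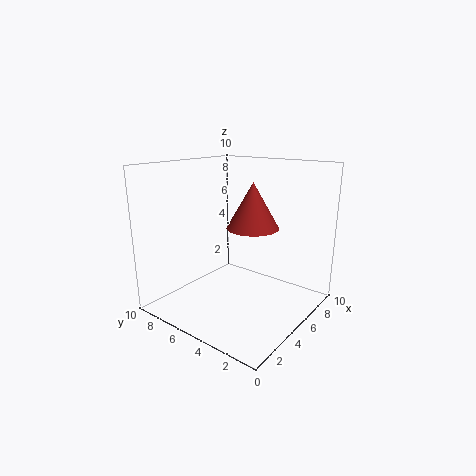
pos_x = 7.5
pos_y = 5.5
pos_z = 5
radius = 2
color = 'brown'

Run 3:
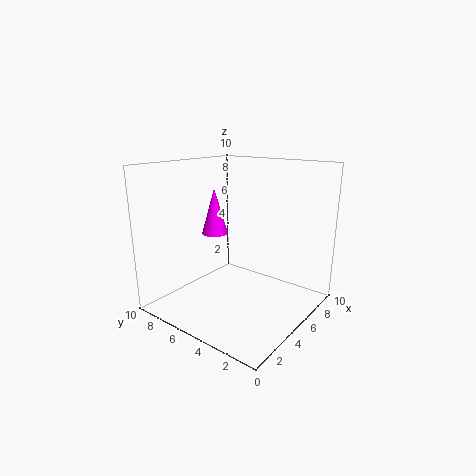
pos_x = 6
pos_y = 8
pos_z = 4.5
radius = 1
color = 'magenta'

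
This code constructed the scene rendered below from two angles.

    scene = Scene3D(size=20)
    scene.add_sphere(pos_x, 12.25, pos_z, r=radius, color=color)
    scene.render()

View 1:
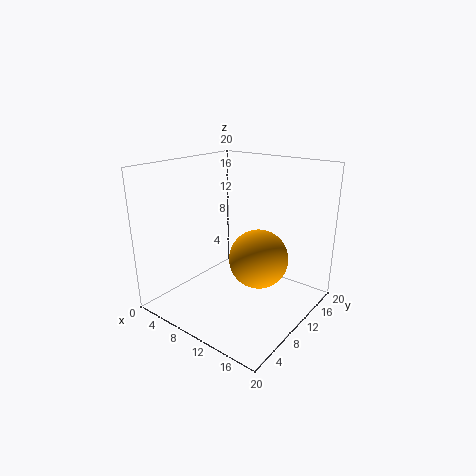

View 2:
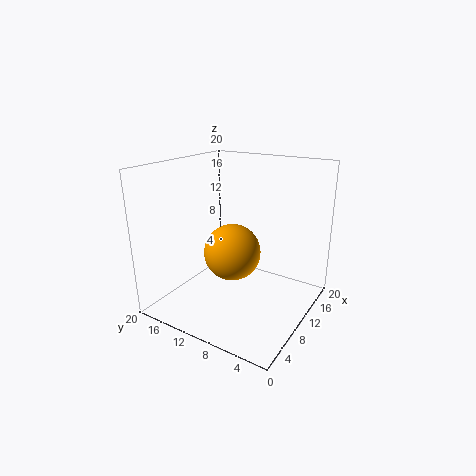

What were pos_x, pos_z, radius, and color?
pos_x = 12; pos_z = 6.5; radius = 4.25; color = 'orange'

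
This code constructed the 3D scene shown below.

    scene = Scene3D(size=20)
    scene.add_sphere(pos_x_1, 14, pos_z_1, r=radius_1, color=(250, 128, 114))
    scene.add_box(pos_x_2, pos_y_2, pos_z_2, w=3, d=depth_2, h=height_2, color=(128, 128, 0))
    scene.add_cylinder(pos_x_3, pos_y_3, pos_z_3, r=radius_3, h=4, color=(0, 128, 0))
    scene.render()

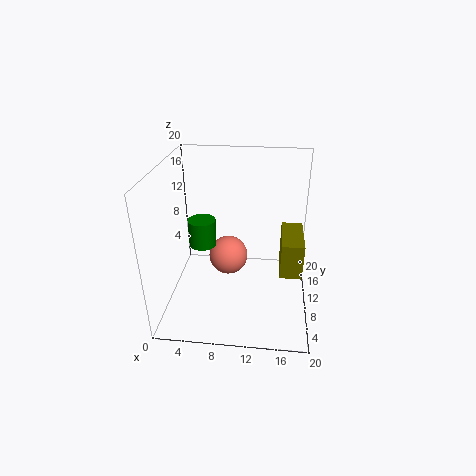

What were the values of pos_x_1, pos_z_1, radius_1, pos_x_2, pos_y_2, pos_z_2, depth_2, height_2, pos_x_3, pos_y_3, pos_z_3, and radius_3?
pos_x_1 = 8, pos_z_1 = 4.5, radius_1 = 3, pos_x_2 = 16, pos_y_2 = 7.5, pos_z_2 = 5.5, depth_2 = 7, height_2 = 5, pos_x_3 = 4.5, pos_y_3 = 12, pos_z_3 = 7.5, radius_3 = 2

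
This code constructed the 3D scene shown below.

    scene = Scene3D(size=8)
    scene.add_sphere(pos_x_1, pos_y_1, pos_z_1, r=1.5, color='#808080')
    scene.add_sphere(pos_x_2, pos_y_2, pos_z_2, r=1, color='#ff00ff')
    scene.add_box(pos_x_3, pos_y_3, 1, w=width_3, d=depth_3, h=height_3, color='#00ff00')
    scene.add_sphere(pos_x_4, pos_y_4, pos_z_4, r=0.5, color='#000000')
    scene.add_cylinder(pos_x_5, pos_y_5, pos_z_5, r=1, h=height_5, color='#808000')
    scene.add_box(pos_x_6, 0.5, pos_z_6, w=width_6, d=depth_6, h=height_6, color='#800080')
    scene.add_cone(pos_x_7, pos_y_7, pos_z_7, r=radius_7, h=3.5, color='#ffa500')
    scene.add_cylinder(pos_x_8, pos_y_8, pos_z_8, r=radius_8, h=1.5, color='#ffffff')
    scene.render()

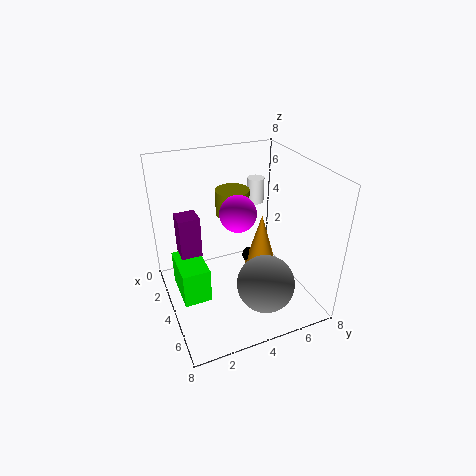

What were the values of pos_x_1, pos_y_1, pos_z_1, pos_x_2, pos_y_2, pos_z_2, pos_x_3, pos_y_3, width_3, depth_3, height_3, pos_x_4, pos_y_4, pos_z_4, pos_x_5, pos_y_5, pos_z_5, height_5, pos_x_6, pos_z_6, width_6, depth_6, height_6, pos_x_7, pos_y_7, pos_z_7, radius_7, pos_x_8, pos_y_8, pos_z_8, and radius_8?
pos_x_1 = 6.5; pos_y_1 = 4.5; pos_z_1 = 2.5; pos_x_2 = 4; pos_y_2 = 4; pos_z_2 = 5.5; pos_x_3 = 2.5; pos_y_3 = 0.5; width_3 = 2.5; depth_3 = 1.5; height_3 = 2; pos_x_4 = 2.5; pos_y_4 = 5.5; pos_z_4 = 1.5; pos_x_5 = 2; pos_y_5 = 4.5; pos_z_5 = 4.5; height_5 = 1.5; pos_x_6 = 4.5; pos_z_6 = 4.5; width_6 = 1; depth_6 = 1; height_6 = 2; pos_x_7 = 3; pos_y_7 = 6; pos_z_7 = 1; radius_7 = 1; pos_x_8 = 2; pos_y_8 = 6; pos_z_8 = 5; radius_8 = 0.5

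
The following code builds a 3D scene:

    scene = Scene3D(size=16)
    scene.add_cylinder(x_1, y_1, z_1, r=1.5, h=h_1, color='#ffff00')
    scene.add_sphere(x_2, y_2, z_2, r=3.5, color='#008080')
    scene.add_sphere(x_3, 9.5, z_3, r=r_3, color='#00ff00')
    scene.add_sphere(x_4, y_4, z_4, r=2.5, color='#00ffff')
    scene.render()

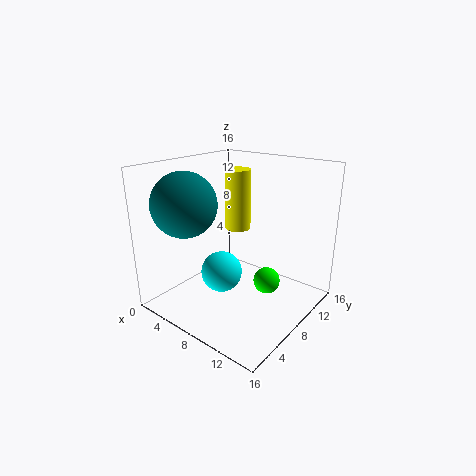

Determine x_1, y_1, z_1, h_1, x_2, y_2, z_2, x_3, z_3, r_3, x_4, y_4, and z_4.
x_1 = 6, y_1 = 10.5, z_1 = 8, h_1 = 7, x_2 = 4, y_2 = 4, z_2 = 12, x_3 = 11, z_3 = 3, r_3 = 1.5, x_4 = 5, y_4 = 8.5, z_4 = 2.5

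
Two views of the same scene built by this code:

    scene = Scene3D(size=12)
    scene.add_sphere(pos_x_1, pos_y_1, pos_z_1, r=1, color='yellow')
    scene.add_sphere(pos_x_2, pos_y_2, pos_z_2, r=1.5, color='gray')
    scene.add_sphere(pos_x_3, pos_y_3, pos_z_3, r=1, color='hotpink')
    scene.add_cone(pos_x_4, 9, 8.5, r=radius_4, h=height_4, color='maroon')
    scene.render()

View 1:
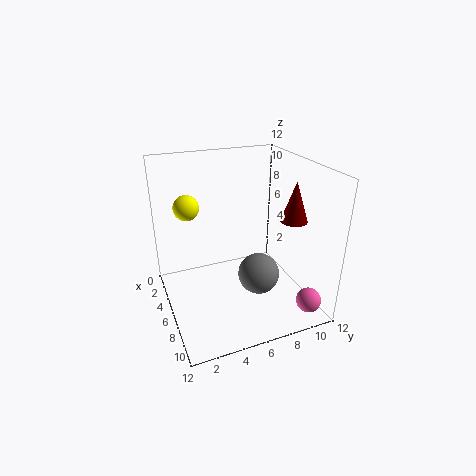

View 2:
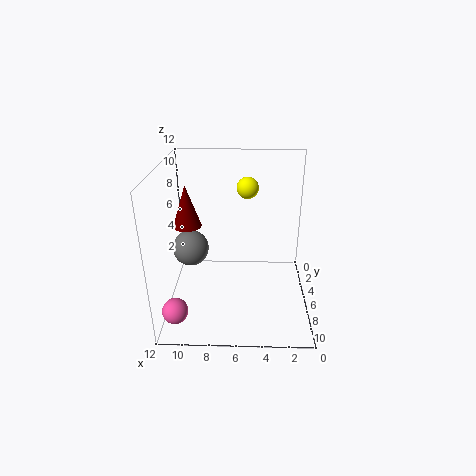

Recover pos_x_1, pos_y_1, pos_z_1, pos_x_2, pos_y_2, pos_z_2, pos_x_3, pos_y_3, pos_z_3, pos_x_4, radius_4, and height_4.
pos_x_1 = 5.25; pos_y_1 = 2; pos_z_1 = 9; pos_x_2 = 10; pos_y_2 = 6; pos_z_2 = 5; pos_x_3 = 10.75; pos_y_3 = 10.25; pos_z_3 = 1.75; pos_x_4 = 9.5; radius_4 = 1; height_4 = 3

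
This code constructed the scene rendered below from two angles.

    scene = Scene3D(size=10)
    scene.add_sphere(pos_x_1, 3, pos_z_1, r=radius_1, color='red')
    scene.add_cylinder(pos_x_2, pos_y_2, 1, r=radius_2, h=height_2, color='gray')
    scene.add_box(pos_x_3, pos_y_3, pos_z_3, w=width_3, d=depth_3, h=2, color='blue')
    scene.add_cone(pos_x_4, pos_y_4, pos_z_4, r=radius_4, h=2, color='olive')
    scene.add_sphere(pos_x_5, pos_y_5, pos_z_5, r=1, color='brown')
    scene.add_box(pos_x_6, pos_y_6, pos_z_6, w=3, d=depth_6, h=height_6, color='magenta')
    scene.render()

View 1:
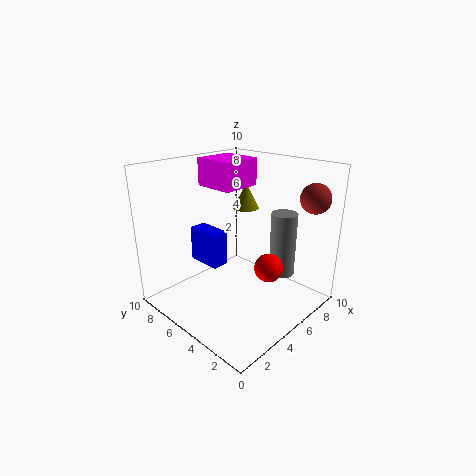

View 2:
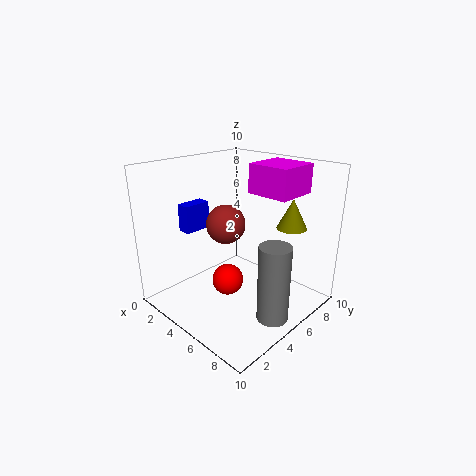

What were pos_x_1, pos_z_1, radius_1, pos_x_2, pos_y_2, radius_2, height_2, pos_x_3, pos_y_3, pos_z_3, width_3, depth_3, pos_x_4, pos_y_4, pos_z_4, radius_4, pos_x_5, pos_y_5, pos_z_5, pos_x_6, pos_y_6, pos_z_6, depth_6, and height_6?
pos_x_1 = 6
pos_z_1 = 3
radius_1 = 1
pos_x_2 = 9
pos_y_2 = 4
radius_2 = 1
height_2 = 5
pos_x_3 = 1
pos_y_3 = 3
pos_z_3 = 5
width_3 = 1
depth_3 = 2
pos_x_4 = 8
pos_y_4 = 7
pos_z_4 = 6
radius_4 = 1
pos_x_5 = 8
pos_y_5 = 1
pos_z_5 = 8
pos_x_6 = 5
pos_y_6 = 6
pos_z_6 = 8
depth_6 = 3
height_6 = 2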